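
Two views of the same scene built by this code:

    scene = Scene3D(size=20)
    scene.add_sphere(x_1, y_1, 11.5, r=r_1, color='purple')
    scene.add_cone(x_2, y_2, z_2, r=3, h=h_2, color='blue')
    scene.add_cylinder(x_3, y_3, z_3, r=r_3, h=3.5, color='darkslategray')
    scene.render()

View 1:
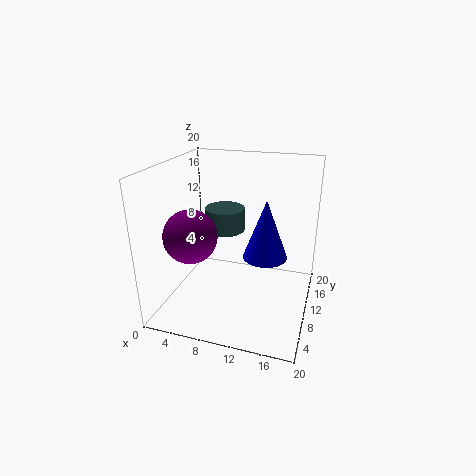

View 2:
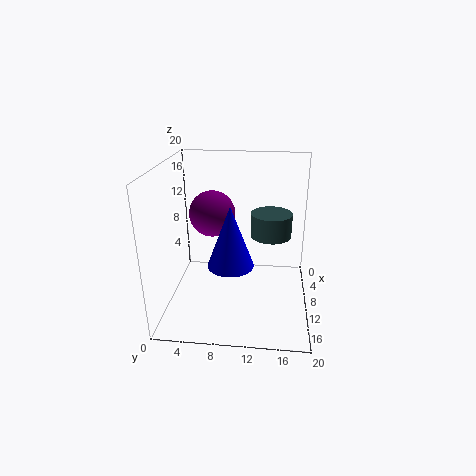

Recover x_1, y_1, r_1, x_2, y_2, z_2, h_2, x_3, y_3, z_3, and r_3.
x_1 = 5
y_1 = 5.5
r_1 = 3.5
x_2 = 14
y_2 = 9.5
z_2 = 8
h_2 = 8
x_3 = 6.5
y_3 = 14.5
z_3 = 9
r_3 = 3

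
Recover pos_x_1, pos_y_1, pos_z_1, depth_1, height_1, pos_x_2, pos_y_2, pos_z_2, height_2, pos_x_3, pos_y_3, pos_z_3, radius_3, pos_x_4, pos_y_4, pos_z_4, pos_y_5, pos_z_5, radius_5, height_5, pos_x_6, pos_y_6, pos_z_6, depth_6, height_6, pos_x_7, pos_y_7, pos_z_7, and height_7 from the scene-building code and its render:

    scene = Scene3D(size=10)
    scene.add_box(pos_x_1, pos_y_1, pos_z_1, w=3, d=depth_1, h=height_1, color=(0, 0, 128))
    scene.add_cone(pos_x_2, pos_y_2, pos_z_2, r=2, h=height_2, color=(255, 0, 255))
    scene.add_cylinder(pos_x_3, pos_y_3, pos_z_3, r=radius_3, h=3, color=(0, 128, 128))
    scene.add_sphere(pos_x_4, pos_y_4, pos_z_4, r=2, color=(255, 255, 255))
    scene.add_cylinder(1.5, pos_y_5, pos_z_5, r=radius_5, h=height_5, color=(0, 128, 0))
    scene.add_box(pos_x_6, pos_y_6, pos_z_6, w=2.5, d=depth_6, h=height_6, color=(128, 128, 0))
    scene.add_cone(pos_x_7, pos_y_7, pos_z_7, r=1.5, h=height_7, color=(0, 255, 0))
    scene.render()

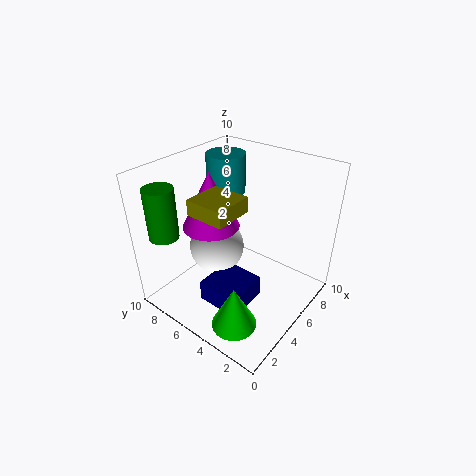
pos_x_1 = 2, pos_y_1 = 3, pos_z_1 = 1, depth_1 = 3, height_1 = 1.5, pos_x_2 = 4.5, pos_y_2 = 7, pos_z_2 = 5.5, height_2 = 4, pos_x_3 = 8, pos_y_3 = 8.5, pos_z_3 = 6.5, radius_3 = 1.5, pos_x_4 = 5, pos_y_4 = 7, pos_z_4 = 3.5, pos_y_5 = 8.5, pos_z_5 = 5.5, radius_5 = 1, height_5 = 3.5, pos_x_6 = 1.5, pos_y_6 = 3.5, pos_z_6 = 8, depth_6 = 2.5, height_6 = 1, pos_x_7 = 2, pos_y_7 = 3, pos_z_7 = 0.5, height_7 = 3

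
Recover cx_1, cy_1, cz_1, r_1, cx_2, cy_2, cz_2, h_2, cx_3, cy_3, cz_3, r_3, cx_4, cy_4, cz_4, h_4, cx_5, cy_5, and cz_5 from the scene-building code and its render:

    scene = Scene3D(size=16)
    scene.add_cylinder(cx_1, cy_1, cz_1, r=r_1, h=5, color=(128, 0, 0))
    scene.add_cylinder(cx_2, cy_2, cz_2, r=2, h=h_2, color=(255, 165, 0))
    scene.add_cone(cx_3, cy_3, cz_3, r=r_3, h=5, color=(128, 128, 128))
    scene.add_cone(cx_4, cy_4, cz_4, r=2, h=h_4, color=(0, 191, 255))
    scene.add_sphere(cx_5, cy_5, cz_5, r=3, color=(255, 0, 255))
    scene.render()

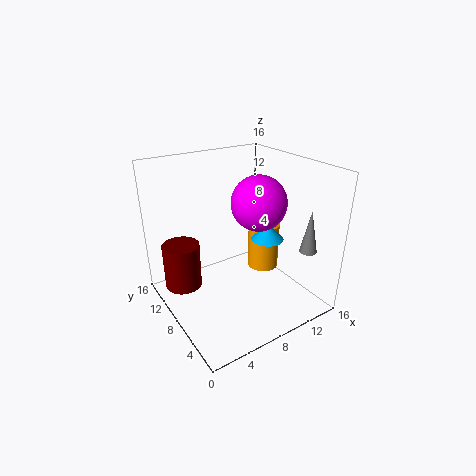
cx_1 = 2; cy_1 = 10; cz_1 = 3; r_1 = 2; cx_2 = 14; cy_2 = 11; cz_2 = 1; h_2 = 6; cx_3 = 15; cy_3 = 4; cz_3 = 6; r_3 = 1; cx_4 = 13; cy_4 = 9; cz_4 = 6; h_4 = 2; cx_5 = 10; cy_5 = 7; cz_5 = 12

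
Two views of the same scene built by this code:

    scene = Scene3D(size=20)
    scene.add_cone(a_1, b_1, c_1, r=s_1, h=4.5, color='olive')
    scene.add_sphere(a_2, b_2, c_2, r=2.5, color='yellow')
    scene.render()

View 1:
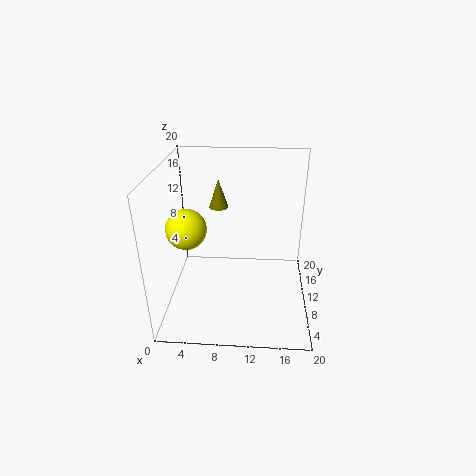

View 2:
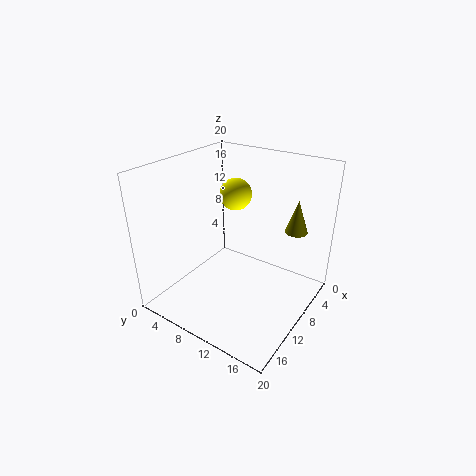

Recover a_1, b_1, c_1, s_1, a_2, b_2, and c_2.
a_1 = 6.5, b_1 = 17, c_1 = 11.5, s_1 = 1.5, a_2 = 4, b_2 = 5.5, c_2 = 13.5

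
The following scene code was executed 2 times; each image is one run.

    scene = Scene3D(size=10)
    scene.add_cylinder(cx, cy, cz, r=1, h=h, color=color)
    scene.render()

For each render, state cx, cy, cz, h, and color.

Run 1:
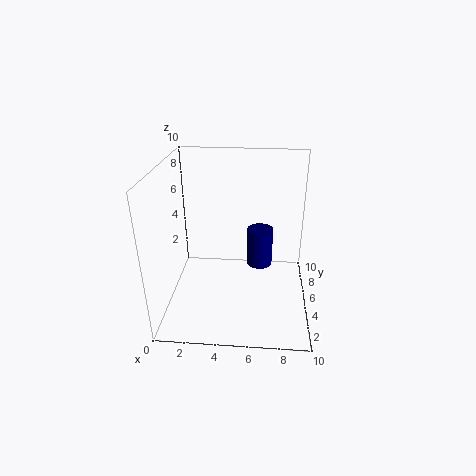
cx = 6.5
cy = 7.5
cz = 1.5
h = 3
color = 'navy'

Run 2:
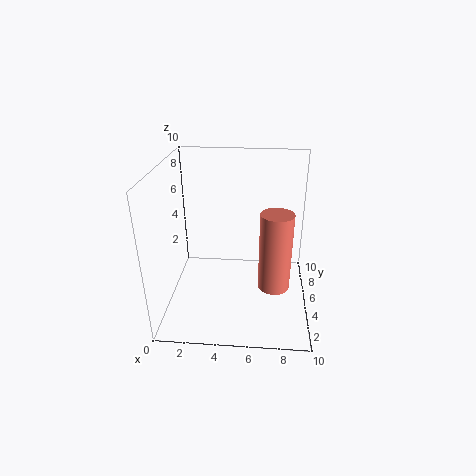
cx = 7.5
cy = 2.5
cz = 3
h = 5
color = 'salmon'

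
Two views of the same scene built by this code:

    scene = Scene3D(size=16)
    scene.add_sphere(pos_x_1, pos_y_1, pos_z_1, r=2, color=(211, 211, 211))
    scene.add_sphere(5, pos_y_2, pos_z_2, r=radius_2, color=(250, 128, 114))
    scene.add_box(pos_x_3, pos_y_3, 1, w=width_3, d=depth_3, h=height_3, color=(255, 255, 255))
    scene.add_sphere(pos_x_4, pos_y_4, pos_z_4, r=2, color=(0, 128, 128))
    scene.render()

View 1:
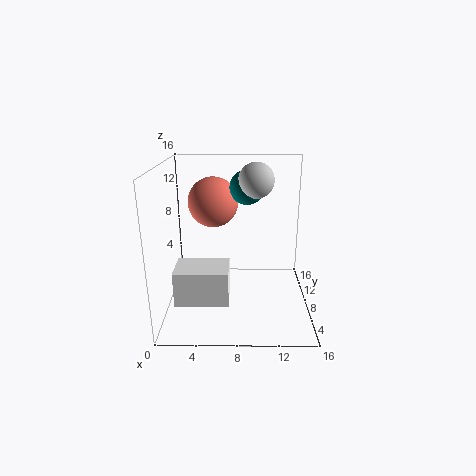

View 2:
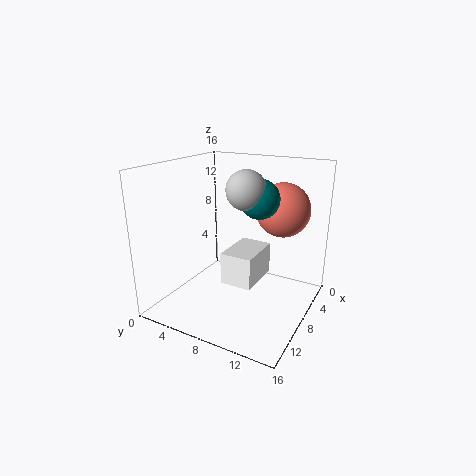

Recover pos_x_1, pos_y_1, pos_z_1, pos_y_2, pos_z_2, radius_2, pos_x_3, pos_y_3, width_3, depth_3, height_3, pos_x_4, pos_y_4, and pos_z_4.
pos_x_1 = 10; pos_y_1 = 10; pos_z_1 = 14; pos_y_2 = 12; pos_z_2 = 11; radius_2 = 3; pos_x_3 = 1; pos_y_3 = 5; width_3 = 6; depth_3 = 4; height_3 = 4; pos_x_4 = 9; pos_y_4 = 11; pos_z_4 = 13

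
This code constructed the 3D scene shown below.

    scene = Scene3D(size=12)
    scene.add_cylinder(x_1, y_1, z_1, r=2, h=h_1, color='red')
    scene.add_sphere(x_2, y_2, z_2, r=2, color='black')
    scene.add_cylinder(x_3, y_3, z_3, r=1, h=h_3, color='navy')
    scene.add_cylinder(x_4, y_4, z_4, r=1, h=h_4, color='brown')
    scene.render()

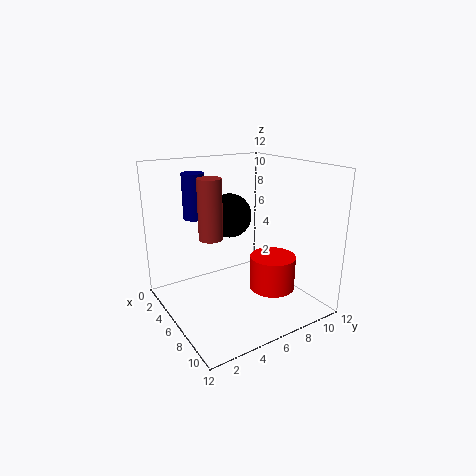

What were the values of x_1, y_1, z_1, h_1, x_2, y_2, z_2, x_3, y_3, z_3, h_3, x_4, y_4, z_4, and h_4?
x_1 = 7, y_1 = 9, z_1 = 1, h_1 = 3, x_2 = 3, y_2 = 7, z_2 = 7, x_3 = 2, y_3 = 4, z_3 = 7, h_3 = 4, x_4 = 5, y_4 = 4, z_4 = 6, h_4 = 5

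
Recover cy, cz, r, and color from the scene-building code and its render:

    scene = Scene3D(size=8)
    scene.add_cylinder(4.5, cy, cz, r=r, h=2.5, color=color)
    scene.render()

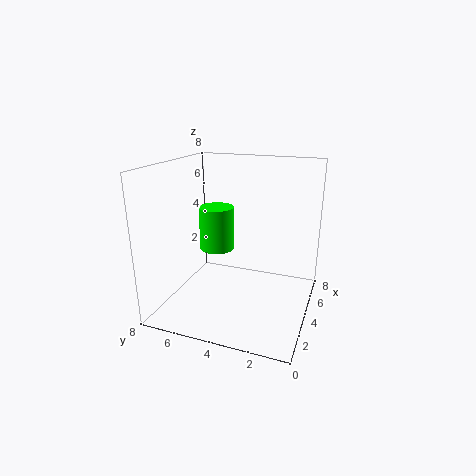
cy = 5.5
cz = 3
r = 1
color = 'lime'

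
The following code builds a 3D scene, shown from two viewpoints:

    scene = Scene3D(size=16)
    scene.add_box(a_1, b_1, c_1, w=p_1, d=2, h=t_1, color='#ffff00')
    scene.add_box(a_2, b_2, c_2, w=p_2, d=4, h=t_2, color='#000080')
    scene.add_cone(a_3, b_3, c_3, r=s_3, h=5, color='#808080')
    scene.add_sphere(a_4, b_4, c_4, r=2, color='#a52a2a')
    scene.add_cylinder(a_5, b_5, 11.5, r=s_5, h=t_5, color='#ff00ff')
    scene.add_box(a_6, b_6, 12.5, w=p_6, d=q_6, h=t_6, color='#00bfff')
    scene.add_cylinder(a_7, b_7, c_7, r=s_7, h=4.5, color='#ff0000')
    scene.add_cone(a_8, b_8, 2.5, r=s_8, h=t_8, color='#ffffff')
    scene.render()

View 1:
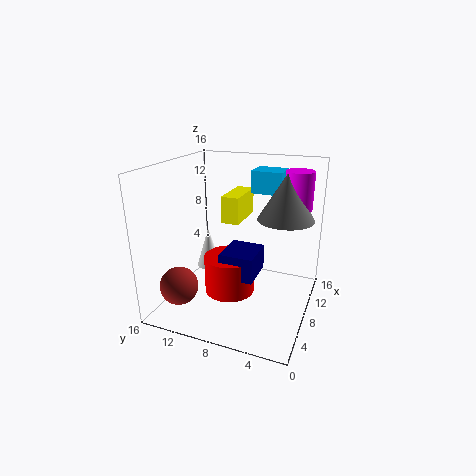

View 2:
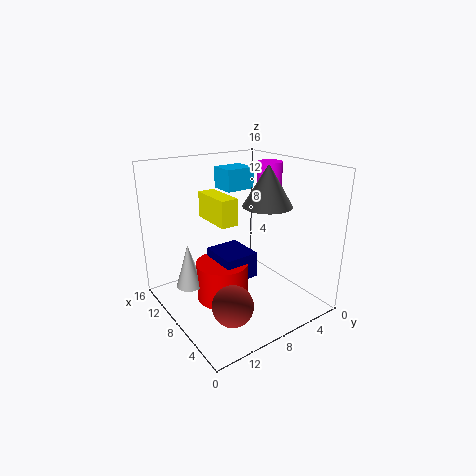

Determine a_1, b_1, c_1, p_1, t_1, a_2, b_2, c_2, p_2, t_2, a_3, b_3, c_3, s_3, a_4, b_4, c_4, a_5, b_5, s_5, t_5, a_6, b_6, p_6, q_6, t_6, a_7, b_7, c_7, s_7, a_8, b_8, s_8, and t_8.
a_1 = 8, b_1 = 8, c_1 = 9.5, p_1 = 5, t_1 = 3, a_2 = 7, b_2 = 6, c_2 = 3, p_2 = 4.5, t_2 = 3, a_3 = 9, b_3 = 3, c_3 = 10.5, s_3 = 3, a_4 = 2.5, b_4 = 12.5, c_4 = 4, a_5 = 10, b_5 = 2, s_5 = 1.5, t_5 = 4, a_6 = 10.5, b_6 = 4, p_6 = 3, q_6 = 3.5, t_6 = 2.5, a_7 = 9, b_7 = 9.5, c_7 = 0.5, s_7 = 3, a_8 = 10.5, b_8 = 13, s_8 = 1.5, t_8 = 5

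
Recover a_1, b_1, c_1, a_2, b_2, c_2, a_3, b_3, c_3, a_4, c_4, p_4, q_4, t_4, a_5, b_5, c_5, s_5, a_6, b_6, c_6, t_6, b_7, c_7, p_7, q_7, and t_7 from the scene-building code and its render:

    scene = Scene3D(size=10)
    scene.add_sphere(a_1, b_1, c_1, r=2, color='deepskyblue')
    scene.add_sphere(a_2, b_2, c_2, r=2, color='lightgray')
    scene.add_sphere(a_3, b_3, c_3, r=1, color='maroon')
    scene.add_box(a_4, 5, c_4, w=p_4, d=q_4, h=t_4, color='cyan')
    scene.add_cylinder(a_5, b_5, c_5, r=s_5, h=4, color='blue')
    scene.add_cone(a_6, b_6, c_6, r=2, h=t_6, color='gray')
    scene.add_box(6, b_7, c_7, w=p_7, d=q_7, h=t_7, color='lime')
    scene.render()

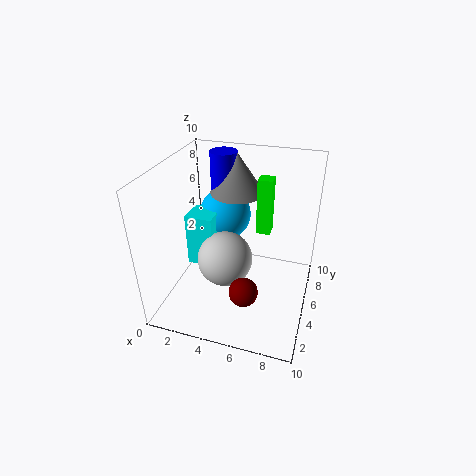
a_1 = 3
b_1 = 8
c_1 = 5
a_2 = 4
b_2 = 5
c_2 = 3
a_3 = 6
b_3 = 3
c_3 = 2
a_4 = 1
c_4 = 2
p_4 = 2
q_4 = 2
t_4 = 4
a_5 = 3
b_5 = 8
c_5 = 6
s_5 = 1
a_6 = 4
b_6 = 8
c_6 = 7
t_6 = 3
b_7 = 6
c_7 = 5
p_7 = 1
q_7 = 1
t_7 = 4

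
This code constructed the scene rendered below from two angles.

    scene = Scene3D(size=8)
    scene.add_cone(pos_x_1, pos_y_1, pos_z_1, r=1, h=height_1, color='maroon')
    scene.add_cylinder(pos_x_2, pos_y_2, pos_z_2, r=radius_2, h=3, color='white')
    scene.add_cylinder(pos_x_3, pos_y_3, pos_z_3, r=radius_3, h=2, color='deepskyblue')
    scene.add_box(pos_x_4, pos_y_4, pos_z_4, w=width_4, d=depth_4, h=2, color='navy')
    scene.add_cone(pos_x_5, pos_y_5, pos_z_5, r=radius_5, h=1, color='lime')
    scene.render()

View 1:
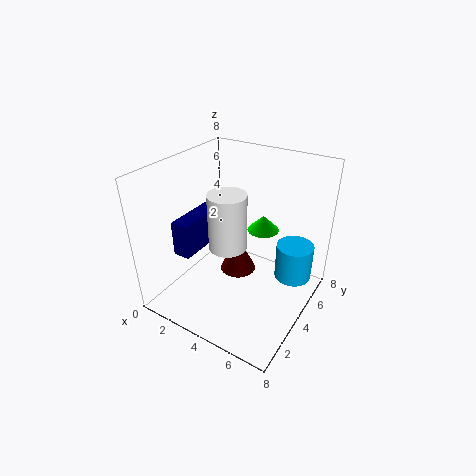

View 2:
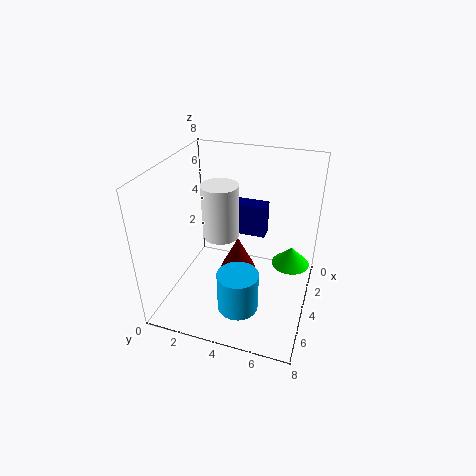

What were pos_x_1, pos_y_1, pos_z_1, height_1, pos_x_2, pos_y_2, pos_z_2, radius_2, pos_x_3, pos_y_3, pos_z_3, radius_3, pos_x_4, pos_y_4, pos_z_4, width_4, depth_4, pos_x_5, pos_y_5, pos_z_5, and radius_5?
pos_x_1 = 4; pos_y_1 = 4; pos_z_1 = 2; height_1 = 2; pos_x_2 = 4; pos_y_2 = 3; pos_z_2 = 4; radius_2 = 1; pos_x_3 = 7; pos_y_3 = 5; pos_z_3 = 2; radius_3 = 1; pos_x_4 = 1; pos_y_4 = 2; pos_z_4 = 3; width_4 = 1; depth_4 = 3; pos_x_5 = 4; pos_y_5 = 7; pos_z_5 = 3; radius_5 = 1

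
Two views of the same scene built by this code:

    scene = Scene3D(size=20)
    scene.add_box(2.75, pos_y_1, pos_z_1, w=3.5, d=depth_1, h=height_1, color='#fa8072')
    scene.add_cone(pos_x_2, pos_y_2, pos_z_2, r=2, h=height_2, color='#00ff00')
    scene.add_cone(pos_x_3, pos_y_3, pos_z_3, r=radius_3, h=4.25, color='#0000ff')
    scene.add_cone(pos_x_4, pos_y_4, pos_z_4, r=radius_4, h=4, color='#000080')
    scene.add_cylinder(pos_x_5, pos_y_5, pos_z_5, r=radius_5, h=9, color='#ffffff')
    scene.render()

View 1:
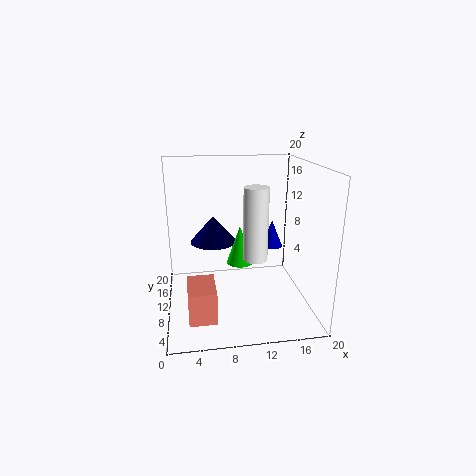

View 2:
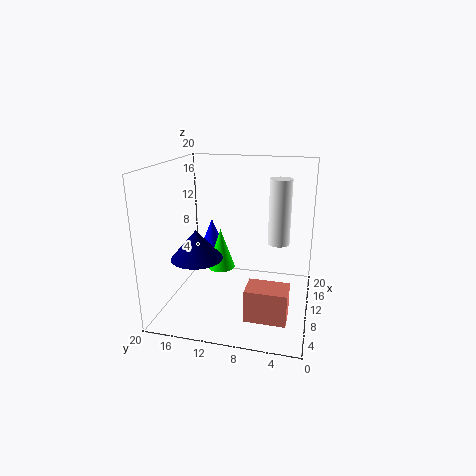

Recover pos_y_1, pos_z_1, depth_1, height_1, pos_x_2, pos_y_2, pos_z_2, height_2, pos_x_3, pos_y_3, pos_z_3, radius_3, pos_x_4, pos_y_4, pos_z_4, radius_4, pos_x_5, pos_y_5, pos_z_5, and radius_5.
pos_y_1 = 2.25
pos_z_1 = 1.75
depth_1 = 5.25
height_1 = 4.25
pos_x_2 = 10.75
pos_y_2 = 12.75
pos_z_2 = 5
height_2 = 5.75
pos_x_3 = 16.5
pos_y_3 = 16
pos_z_3 = 6
radius_3 = 1.75
pos_x_4 = 7
pos_y_4 = 15
pos_z_4 = 7.75
radius_4 = 3.5
pos_x_5 = 11.25
pos_y_5 = 4.5
pos_z_5 = 9.25
radius_5 = 1.5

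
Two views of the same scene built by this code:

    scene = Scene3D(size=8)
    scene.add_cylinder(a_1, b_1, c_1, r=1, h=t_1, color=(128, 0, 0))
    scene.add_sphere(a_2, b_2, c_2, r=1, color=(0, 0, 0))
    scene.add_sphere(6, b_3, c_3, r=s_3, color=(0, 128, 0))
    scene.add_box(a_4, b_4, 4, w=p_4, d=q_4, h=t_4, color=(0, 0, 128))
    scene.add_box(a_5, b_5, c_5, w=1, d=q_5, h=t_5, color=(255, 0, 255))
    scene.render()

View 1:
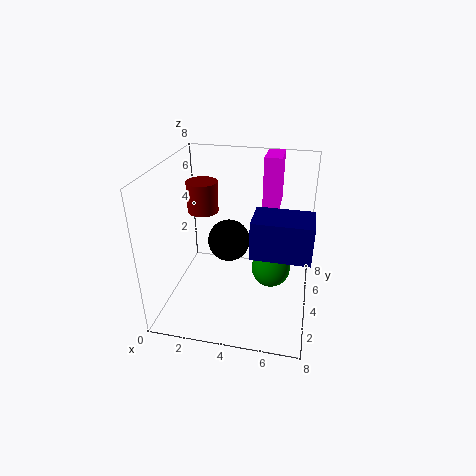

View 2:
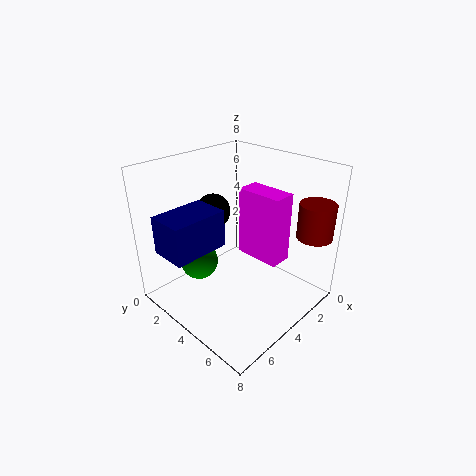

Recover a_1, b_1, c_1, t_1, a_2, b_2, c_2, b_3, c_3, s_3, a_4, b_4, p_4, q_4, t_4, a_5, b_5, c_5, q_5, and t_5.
a_1 = 1, b_1 = 7, c_1 = 4, t_1 = 2, a_2 = 4, b_2 = 2, c_2 = 5, b_3 = 3, c_3 = 3, s_3 = 1, a_4 = 5, b_4 = 2, p_4 = 3, q_4 = 2, t_4 = 2, a_5 = 5, b_5 = 6, c_5 = 5, q_5 = 2, t_5 = 3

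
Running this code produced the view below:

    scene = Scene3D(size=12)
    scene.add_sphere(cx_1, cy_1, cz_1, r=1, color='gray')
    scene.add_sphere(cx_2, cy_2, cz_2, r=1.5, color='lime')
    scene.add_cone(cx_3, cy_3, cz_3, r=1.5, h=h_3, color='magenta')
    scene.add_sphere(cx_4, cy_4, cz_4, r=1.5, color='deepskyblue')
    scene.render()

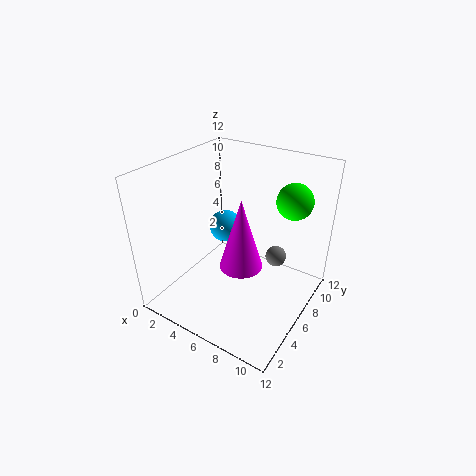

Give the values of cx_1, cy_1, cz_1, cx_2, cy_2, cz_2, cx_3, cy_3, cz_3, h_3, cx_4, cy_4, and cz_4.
cx_1 = 7.5, cy_1 = 10.5, cz_1 = 2, cx_2 = 9.5, cy_2 = 9, cz_2 = 9, cx_3 = 8.5, cy_3 = 2.5, cz_3 = 6.5, h_3 = 5, cx_4 = 3, cy_4 = 8.5, cz_4 = 5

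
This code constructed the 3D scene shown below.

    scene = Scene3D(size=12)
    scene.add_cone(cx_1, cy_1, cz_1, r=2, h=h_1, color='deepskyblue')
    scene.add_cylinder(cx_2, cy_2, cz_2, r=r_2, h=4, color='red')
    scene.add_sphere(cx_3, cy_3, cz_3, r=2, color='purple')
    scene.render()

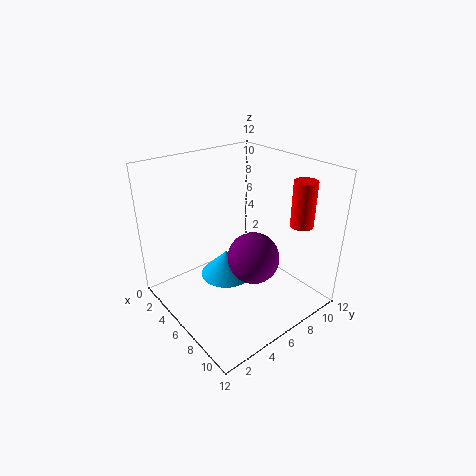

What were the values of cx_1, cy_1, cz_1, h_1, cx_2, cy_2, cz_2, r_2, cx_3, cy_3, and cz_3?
cx_1 = 7
cy_1 = 4
cz_1 = 4
h_1 = 2
cx_2 = 8.5
cy_2 = 11
cz_2 = 6.5
r_2 = 1
cx_3 = 8.5
cy_3 = 5.5
cz_3 = 5.5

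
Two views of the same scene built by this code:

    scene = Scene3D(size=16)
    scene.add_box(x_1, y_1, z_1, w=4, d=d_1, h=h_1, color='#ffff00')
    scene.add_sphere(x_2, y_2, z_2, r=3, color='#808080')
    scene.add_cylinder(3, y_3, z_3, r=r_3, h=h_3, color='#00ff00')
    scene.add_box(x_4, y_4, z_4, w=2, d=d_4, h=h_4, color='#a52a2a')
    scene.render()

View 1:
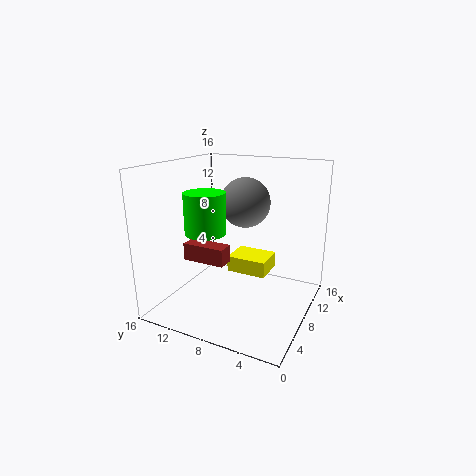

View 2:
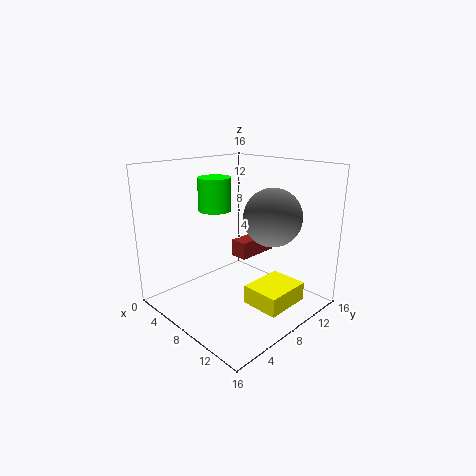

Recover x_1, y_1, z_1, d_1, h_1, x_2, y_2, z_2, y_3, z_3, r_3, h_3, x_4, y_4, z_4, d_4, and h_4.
x_1 = 11; y_1 = 6; z_1 = 2; d_1 = 5; h_1 = 2; x_2 = 12; y_2 = 9; z_2 = 11; y_3 = 9; z_3 = 10; r_3 = 2; h_3 = 4; x_4 = 6; y_4 = 9; z_4 = 5; d_4 = 5; h_4 = 2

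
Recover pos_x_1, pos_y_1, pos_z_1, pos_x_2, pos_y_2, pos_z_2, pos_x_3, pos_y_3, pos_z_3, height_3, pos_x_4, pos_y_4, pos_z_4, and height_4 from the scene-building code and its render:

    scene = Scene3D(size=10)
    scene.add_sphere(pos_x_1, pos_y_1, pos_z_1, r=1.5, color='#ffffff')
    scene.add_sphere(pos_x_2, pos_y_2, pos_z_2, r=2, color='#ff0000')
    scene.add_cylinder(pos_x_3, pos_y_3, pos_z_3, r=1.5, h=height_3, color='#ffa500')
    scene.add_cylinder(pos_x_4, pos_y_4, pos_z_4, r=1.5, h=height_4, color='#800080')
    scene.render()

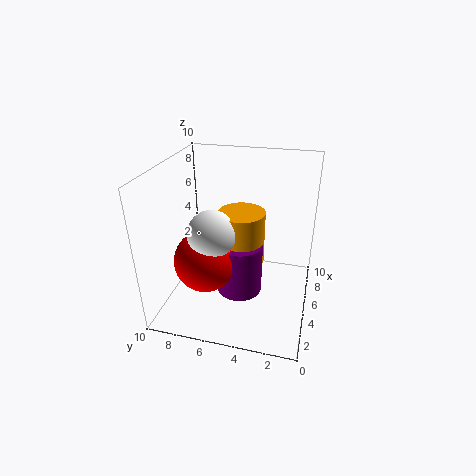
pos_x_1 = 2.5
pos_y_1 = 6
pos_z_1 = 6.5
pos_x_2 = 2.5
pos_y_2 = 6.5
pos_z_2 = 4.5
pos_x_3 = 4
pos_y_3 = 4.5
pos_z_3 = 4
height_3 = 3.5
pos_x_4 = 3.5
pos_y_4 = 4.5
pos_z_4 = 2
height_4 = 3.5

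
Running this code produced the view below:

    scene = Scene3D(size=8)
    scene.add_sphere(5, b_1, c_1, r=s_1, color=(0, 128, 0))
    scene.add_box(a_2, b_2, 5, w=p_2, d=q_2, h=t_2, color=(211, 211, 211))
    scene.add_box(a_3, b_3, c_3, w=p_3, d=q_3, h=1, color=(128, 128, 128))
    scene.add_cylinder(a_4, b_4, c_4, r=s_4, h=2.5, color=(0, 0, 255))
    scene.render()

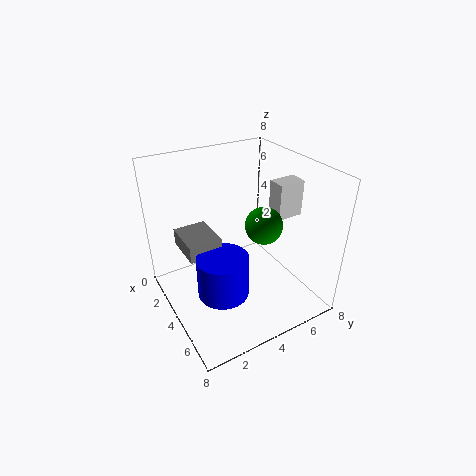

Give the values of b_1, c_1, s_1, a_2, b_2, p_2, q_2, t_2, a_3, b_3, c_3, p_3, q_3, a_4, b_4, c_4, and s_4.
b_1 = 5, c_1 = 5, s_1 = 1, a_2 = 4, b_2 = 6, p_2 = 1, q_2 = 1.5, t_2 = 2, a_3 = 0.5, b_3 = 1.5, c_3 = 2.5, p_3 = 2.5, q_3 = 2, a_4 = 4, b_4 = 3, c_4 = 0.5, s_4 = 1.5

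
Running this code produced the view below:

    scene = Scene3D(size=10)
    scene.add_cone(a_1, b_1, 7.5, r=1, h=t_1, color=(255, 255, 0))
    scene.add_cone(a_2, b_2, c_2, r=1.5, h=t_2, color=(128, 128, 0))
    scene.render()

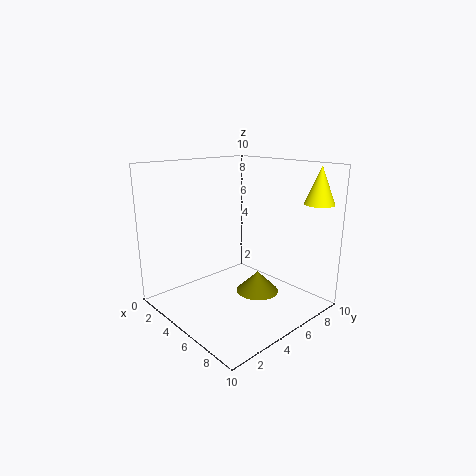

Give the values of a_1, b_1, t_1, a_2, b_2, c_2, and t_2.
a_1 = 9, b_1 = 8.5, t_1 = 2.5, a_2 = 6, b_2 = 6, c_2 = 1, t_2 = 1.5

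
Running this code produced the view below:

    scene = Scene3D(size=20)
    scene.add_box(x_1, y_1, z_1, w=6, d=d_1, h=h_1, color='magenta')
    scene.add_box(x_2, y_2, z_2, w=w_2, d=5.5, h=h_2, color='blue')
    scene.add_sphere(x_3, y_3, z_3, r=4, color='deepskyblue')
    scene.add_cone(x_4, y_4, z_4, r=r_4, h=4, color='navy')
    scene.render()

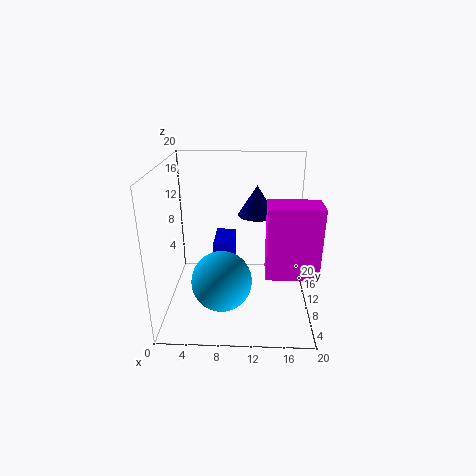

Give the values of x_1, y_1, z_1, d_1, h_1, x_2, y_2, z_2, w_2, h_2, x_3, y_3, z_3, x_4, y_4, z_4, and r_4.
x_1 = 13.5, y_1 = 1, z_1 = 9, d_1 = 3.5, h_1 = 8.5, x_2 = 6.5, y_2 = 10, z_2 = 1, w_2 = 3, h_2 = 8, x_3 = 8, y_3 = 6, z_3 = 5.5, x_4 = 12.5, y_4 = 10, z_4 = 13.5, r_4 = 2.5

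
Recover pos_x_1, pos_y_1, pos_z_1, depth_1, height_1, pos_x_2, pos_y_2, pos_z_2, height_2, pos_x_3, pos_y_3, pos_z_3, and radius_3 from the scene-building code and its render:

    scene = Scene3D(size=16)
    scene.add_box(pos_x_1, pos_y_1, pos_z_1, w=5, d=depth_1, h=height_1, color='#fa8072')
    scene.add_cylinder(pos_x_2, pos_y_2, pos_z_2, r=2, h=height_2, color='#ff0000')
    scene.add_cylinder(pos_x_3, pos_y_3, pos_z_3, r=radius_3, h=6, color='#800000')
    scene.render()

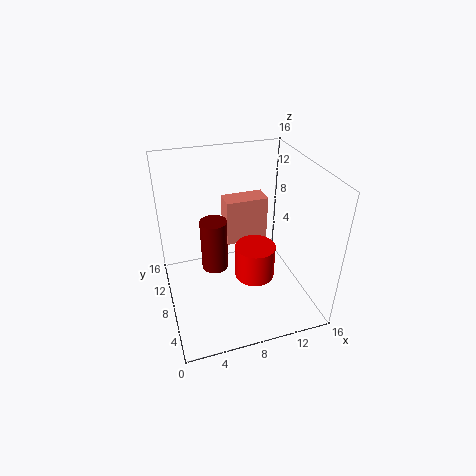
pos_x_1 = 7.5
pos_y_1 = 10.5
pos_z_1 = 5.5
depth_1 = 2.5
height_1 = 5.5
pos_x_2 = 8.5
pos_y_2 = 4
pos_z_2 = 6
height_2 = 3.5
pos_x_3 = 5.5
pos_y_3 = 9
pos_z_3 = 4
radius_3 = 1.5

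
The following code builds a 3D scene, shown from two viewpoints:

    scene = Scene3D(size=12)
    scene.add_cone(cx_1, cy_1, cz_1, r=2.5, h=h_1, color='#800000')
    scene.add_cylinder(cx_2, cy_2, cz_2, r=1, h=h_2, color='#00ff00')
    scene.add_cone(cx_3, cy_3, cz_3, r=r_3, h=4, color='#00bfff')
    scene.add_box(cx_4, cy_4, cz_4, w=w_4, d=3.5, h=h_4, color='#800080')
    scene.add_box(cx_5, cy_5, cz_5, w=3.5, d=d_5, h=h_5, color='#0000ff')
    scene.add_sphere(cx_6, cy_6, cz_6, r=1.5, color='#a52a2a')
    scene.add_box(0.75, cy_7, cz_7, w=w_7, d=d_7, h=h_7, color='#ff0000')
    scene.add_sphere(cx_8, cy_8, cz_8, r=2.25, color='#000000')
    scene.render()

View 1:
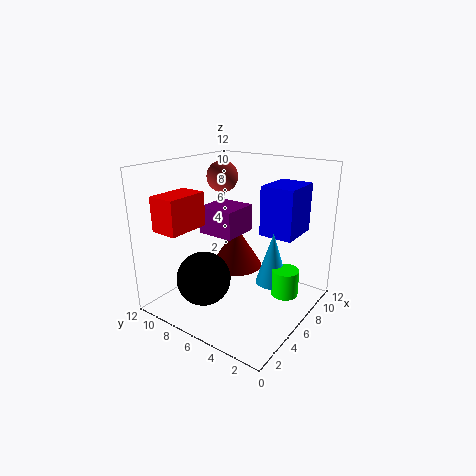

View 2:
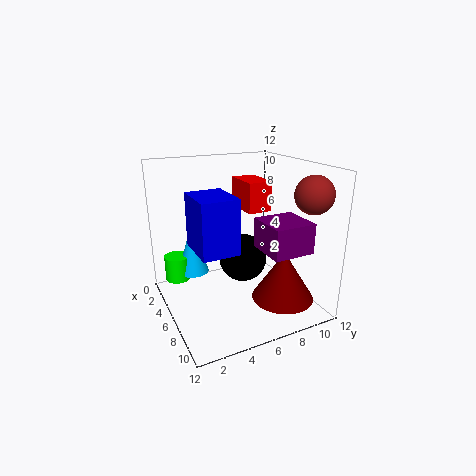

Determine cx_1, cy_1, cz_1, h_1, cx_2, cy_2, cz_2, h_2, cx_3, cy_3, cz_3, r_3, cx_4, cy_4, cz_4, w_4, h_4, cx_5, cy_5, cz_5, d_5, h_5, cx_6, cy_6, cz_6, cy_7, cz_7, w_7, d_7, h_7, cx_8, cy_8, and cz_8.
cx_1 = 9.25, cy_1 = 8.5, cz_1 = 1.5, h_1 = 4, cx_2 = 5, cy_2 = 1, cz_2 = 3, h_2 = 2, cx_3 = 5.25, cy_3 = 2.25, cz_3 = 3.5, r_3 = 1.25, cx_4 = 6.5, cy_4 = 7.25, cz_4 = 5.25, w_4 = 3.5, h_4 = 2.5, cx_5 = 6.5, cy_5 = 1.5, cz_5 = 6.5, d_5 = 2.75, h_5 = 4, cx_6 = 9.75, cy_6 = 10.5, cz_6 = 10, cy_7 = 8, cz_7 = 7.25, w_7 = 3.5, d_7 = 2.25, h_7 = 2.75, cx_8 = 3.5, cy_8 = 7.75, cz_8 = 2.75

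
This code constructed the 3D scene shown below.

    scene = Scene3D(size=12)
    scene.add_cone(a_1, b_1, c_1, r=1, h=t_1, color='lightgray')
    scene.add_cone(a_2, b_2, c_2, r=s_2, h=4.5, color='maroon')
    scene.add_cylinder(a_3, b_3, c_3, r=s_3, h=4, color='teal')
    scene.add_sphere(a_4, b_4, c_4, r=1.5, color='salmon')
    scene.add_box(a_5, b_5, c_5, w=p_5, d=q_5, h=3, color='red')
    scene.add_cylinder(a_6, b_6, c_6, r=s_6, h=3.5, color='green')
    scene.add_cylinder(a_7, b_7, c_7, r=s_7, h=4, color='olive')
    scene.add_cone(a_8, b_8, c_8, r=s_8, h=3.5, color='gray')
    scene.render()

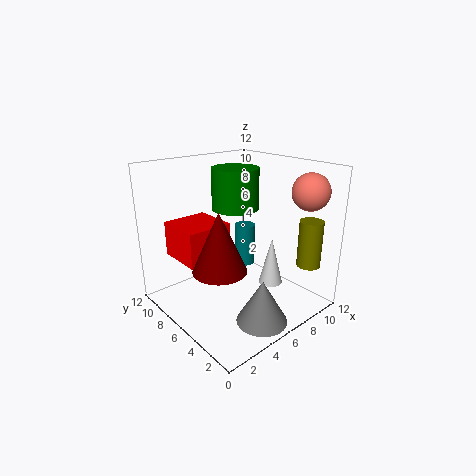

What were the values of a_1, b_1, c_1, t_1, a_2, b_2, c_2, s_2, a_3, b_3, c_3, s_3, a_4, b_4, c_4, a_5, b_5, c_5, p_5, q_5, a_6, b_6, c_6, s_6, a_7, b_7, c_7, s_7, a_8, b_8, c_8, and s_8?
a_1 = 8; b_1 = 4; c_1 = 2; t_1 = 4; a_2 = 2.5; b_2 = 4; c_2 = 5; s_2 = 2; a_3 = 9.5; b_3 = 9; c_3 = 1.5; s_3 = 1; a_4 = 10; b_4 = 2; c_4 = 10; a_5 = 2; b_5 = 7; c_5 = 4; p_5 = 4; q_5 = 4; a_6 = 7; b_6 = 7.5; c_6 = 8; s_6 = 2; a_7 = 10.5; b_7 = 2; c_7 = 3.5; s_7 = 1; a_8 = 5; b_8 = 2; c_8 = 0.5; s_8 = 2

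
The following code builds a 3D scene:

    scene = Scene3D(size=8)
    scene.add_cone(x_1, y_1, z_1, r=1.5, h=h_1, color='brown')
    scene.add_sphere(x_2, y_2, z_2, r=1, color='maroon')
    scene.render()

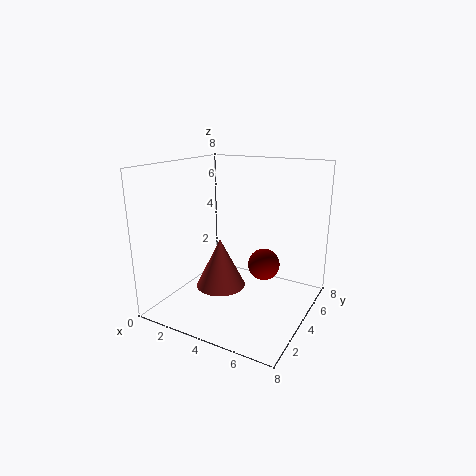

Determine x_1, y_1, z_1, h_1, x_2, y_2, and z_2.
x_1 = 2.5
y_1 = 4.5
z_1 = 0.5
h_1 = 3
x_2 = 4.5
y_2 = 6.5
z_2 = 1.5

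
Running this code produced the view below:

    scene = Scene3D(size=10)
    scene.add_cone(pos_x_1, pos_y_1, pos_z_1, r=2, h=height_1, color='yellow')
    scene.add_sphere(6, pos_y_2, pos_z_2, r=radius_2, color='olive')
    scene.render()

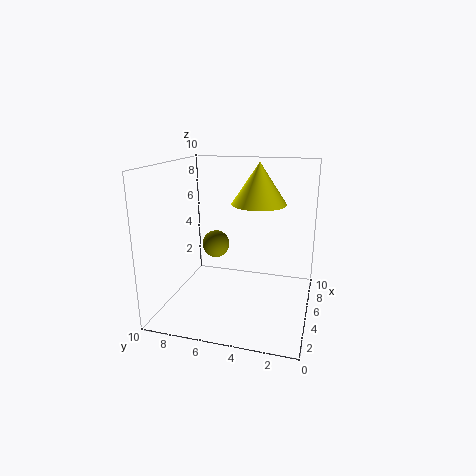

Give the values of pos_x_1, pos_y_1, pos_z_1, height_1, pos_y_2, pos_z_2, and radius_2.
pos_x_1 = 7
pos_y_1 = 4
pos_z_1 = 7
height_1 = 3
pos_y_2 = 7
pos_z_2 = 4
radius_2 = 1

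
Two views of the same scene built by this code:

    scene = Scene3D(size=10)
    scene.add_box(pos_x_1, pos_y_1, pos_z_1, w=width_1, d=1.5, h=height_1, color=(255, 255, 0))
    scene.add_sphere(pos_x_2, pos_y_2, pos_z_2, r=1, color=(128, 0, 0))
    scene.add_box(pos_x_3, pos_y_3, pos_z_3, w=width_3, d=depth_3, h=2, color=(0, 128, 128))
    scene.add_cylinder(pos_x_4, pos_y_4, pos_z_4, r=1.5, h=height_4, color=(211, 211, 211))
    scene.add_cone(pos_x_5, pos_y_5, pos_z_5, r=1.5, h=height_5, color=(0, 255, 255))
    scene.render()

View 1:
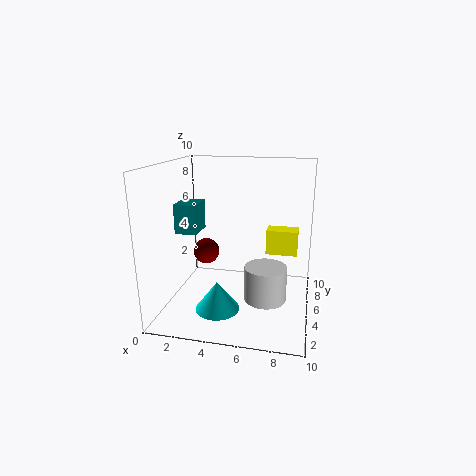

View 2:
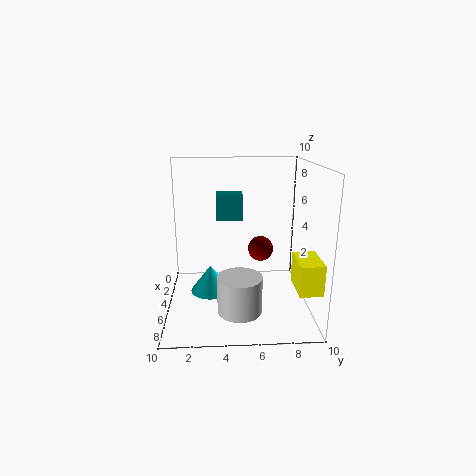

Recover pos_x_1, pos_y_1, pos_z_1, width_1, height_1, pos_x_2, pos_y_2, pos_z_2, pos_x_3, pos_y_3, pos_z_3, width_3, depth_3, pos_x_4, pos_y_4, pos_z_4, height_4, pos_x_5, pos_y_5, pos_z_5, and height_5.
pos_x_1 = 6.5, pos_y_1 = 8.5, pos_z_1 = 2.5, width_1 = 2.5, height_1 = 2, pos_x_2 = 2, pos_y_2 = 7, pos_z_2 = 3, pos_x_3 = 1, pos_y_3 = 3.5, pos_z_3 = 5.5, width_3 = 1.5, depth_3 = 2, pos_x_4 = 7, pos_y_4 = 5, pos_z_4 = 0.5, height_4 = 2.5, pos_x_5 = 4, pos_y_5 = 3, pos_z_5 = 0.5, height_5 = 2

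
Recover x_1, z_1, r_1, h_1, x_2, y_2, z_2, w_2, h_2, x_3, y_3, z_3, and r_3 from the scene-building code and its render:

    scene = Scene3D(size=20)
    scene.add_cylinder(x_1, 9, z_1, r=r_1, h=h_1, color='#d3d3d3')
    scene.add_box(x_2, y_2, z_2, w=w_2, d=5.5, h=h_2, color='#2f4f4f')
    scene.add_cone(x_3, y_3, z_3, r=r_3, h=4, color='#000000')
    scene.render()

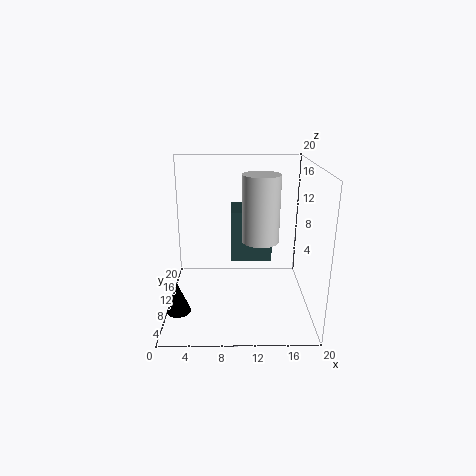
x_1 = 13; z_1 = 10; r_1 = 2.5; h_1 = 9; x_2 = 9; y_2 = 12; z_2 = 5.5; w_2 = 6; h_2 = 7.5; x_3 = 2.5; y_3 = 3; z_3 = 3; r_3 = 1.5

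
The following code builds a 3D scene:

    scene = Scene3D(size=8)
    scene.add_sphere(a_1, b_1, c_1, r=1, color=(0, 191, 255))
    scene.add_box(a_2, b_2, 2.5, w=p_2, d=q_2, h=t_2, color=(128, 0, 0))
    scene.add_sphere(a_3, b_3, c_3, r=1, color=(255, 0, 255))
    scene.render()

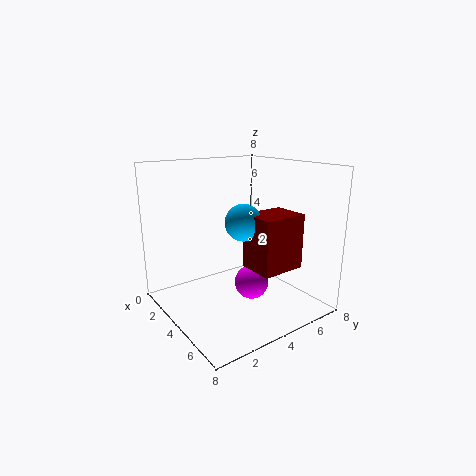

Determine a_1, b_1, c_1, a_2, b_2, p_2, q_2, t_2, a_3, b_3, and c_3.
a_1 = 4.5; b_1 = 4; c_1 = 5; a_2 = 4.5; b_2 = 4; p_2 = 2; q_2 = 2.5; t_2 = 3; a_3 = 4; b_3 = 5; c_3 = 1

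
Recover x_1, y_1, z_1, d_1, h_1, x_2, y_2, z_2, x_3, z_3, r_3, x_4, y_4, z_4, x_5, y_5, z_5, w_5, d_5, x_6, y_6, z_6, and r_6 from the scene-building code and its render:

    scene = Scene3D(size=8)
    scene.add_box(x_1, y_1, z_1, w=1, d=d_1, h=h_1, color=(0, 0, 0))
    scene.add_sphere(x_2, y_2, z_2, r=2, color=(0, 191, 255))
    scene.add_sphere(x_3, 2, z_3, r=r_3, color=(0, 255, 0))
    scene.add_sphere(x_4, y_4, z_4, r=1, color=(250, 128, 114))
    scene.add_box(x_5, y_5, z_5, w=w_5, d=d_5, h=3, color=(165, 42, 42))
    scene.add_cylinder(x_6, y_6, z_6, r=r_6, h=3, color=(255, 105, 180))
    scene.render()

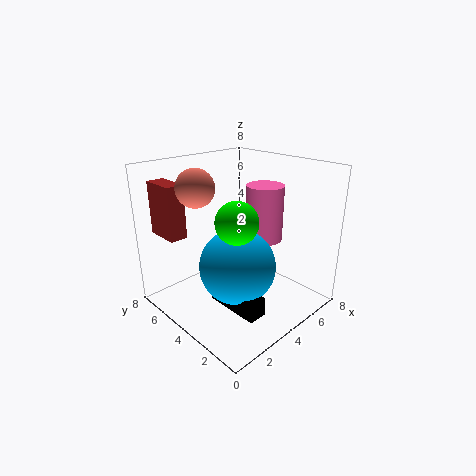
x_1 = 2; y_1 = 1; z_1 = 1; d_1 = 3; h_1 = 1; x_2 = 3; y_2 = 3; z_2 = 3; x_3 = 2; z_3 = 6; r_3 = 1; x_4 = 2; y_4 = 5; z_4 = 7; x_5 = 1; y_5 = 6; z_5 = 4; w_5 = 1; d_5 = 2; x_6 = 5; y_6 = 3; z_6 = 4; r_6 = 1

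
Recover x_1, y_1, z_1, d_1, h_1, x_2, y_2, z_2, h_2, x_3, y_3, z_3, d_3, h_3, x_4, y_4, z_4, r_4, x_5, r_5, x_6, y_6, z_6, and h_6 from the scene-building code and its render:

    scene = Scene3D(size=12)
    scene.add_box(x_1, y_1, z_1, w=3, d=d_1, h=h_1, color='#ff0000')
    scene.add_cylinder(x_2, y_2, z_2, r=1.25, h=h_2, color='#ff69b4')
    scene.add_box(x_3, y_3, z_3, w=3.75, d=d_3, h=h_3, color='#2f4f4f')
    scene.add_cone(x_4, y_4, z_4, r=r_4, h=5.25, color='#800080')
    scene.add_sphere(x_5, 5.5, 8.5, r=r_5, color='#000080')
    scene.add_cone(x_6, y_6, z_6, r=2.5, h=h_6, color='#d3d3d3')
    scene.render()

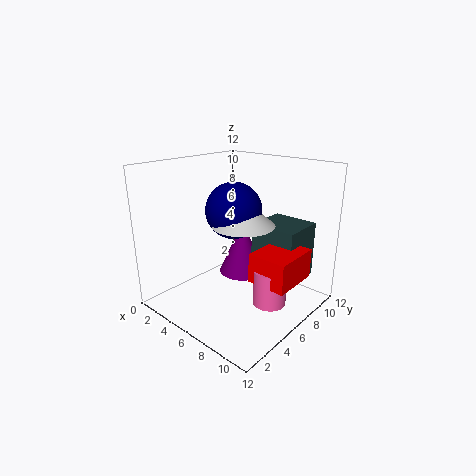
x_1 = 9, y_1 = 3.75, z_1 = 4, d_1 = 3.75, h_1 = 2.25, x_2 = 10.25, y_2 = 4.75, z_2 = 2.25, h_2 = 2.75, x_3 = 7.25, y_3 = 6.25, z_3 = 3, d_3 = 3.5, h_3 = 4.5, x_4 = 3.5, y_4 = 9.5, z_4 = 0.75, r_4 = 2.25, x_5 = 6, r_5 = 2.25, x_6 = 7, y_6 = 5.5, z_6 = 7.5, h_6 = 2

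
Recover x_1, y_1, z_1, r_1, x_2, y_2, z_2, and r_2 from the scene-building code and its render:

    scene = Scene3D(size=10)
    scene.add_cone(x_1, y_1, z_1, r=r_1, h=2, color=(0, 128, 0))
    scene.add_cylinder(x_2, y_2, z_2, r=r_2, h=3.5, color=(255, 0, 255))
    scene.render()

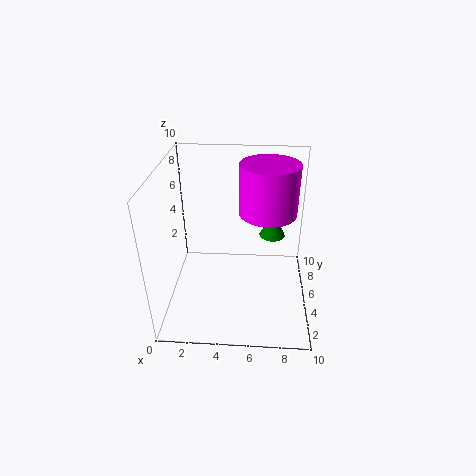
x_1 = 7.5, y_1 = 8, z_1 = 3.5, r_1 = 1, x_2 = 7, y_2 = 6, z_2 = 6.5, r_2 = 2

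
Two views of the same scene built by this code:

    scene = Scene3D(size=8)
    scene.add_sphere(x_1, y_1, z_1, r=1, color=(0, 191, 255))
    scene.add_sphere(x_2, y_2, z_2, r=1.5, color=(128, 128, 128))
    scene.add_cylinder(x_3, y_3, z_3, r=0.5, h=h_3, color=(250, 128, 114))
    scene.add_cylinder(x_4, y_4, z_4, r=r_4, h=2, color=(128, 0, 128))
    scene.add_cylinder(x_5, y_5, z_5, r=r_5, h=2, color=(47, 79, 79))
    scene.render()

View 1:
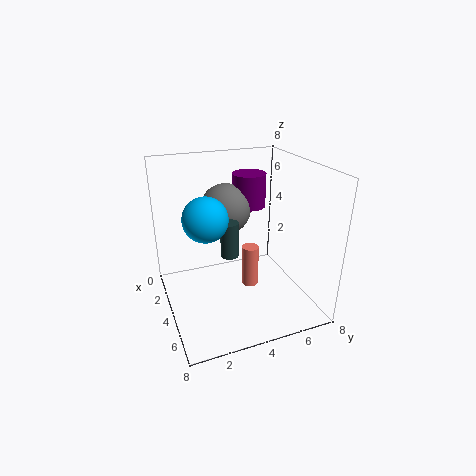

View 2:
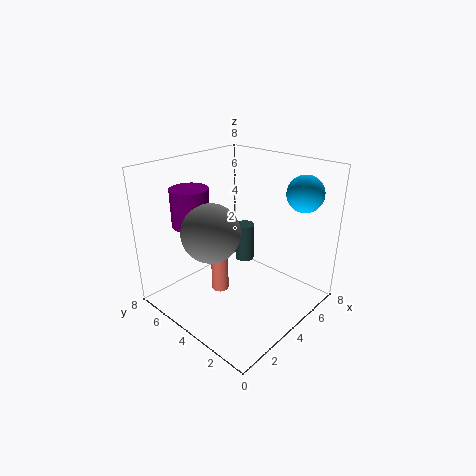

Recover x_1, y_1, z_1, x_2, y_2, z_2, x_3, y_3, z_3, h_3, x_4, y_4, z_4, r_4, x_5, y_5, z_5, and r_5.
x_1 = 6.5, y_1 = 1.5, z_1 = 6.5, x_2 = 2, y_2 = 4, z_2 = 5, x_3 = 3.5, y_3 = 5, z_3 = 0.5, h_3 = 2.5, x_4 = 2, y_4 = 5.5, z_4 = 5, r_4 = 1, x_5 = 4, y_5 = 3.5, z_5 = 3, r_5 = 0.5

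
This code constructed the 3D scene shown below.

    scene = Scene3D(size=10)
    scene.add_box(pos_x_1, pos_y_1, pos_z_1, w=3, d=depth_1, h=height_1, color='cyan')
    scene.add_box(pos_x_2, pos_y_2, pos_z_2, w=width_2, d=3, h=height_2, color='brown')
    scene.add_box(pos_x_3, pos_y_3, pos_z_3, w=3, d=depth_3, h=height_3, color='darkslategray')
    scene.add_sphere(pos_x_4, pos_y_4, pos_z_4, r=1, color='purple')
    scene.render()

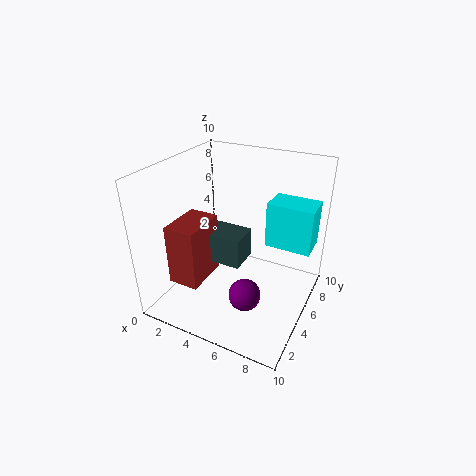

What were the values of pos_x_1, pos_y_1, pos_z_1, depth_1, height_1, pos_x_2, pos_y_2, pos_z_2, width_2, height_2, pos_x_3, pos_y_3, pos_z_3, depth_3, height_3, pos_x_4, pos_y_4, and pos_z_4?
pos_x_1 = 7
pos_y_1 = 5
pos_z_1 = 5
depth_1 = 2
height_1 = 3
pos_x_2 = 2
pos_y_2 = 1
pos_z_2 = 3
width_2 = 2
height_2 = 4
pos_x_3 = 3
pos_y_3 = 3
pos_z_3 = 4
depth_3 = 2
height_3 = 2
pos_x_4 = 7
pos_y_4 = 2
pos_z_4 = 3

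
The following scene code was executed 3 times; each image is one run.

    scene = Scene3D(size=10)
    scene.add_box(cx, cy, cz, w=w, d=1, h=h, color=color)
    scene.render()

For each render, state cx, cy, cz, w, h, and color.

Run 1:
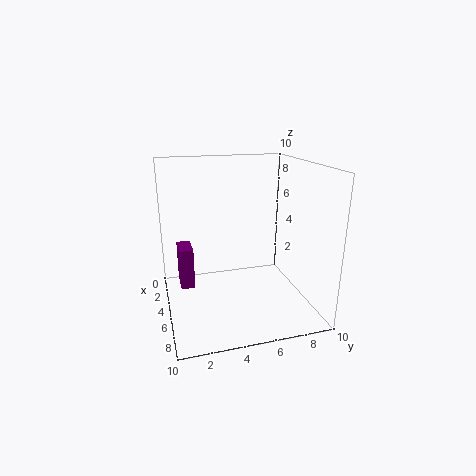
cx = 2; cy = 1; cz = 1; w = 2; h = 3; color = 'purple'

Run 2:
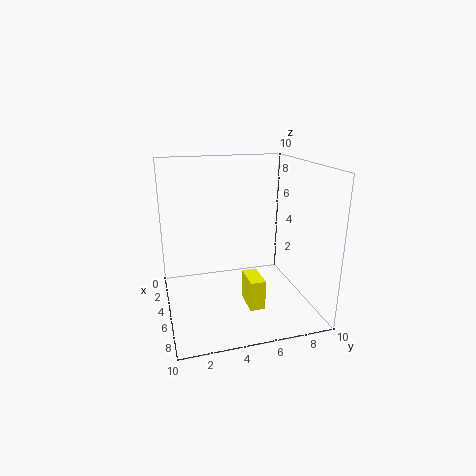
cx = 6; cy = 5; cz = 1; w = 2; h = 2; color = 'yellow'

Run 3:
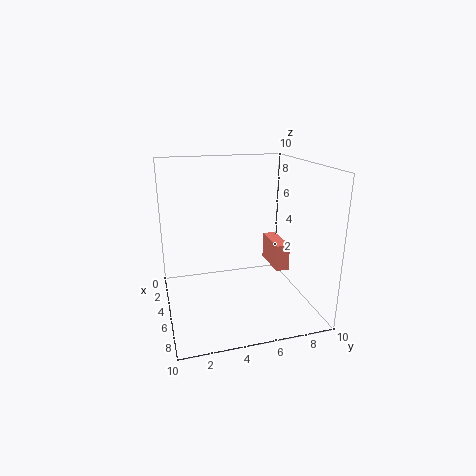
cx = 2; cy = 8; cz = 2; w = 3; h = 2; color = 'salmon'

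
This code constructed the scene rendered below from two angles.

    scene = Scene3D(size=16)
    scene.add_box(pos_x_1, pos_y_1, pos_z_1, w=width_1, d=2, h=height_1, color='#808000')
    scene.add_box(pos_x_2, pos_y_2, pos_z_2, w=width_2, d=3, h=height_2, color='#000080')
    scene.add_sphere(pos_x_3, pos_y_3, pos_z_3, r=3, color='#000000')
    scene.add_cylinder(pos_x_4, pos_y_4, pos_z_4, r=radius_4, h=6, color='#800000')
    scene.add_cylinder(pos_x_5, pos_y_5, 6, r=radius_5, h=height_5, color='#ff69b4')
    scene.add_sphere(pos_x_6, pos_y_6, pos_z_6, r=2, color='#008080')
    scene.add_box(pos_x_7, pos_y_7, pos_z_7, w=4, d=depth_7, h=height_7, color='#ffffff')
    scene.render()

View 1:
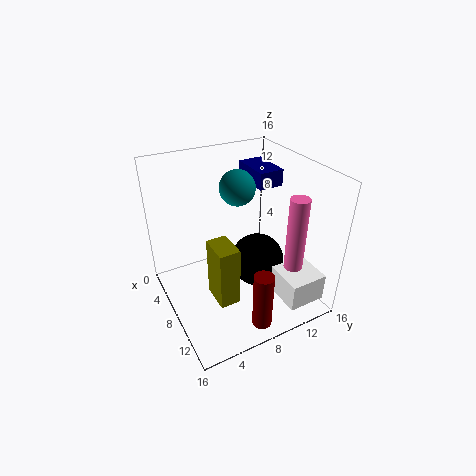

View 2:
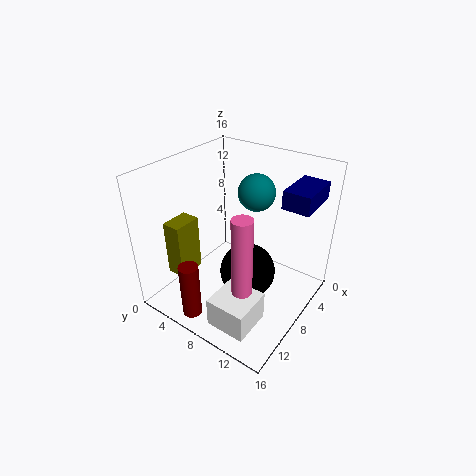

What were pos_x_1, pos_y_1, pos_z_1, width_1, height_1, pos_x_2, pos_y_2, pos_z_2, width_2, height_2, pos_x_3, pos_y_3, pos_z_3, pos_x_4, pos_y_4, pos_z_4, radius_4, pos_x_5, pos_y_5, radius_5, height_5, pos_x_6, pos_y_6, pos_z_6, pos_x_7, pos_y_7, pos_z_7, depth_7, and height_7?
pos_x_1 = 11, pos_y_1 = 3, pos_z_1 = 5, width_1 = 3, height_1 = 6, pos_x_2 = 1, pos_y_2 = 12, pos_z_2 = 12, width_2 = 5, height_2 = 2, pos_x_3 = 9, pos_y_3 = 10, pos_z_3 = 5, pos_x_4 = 15, pos_y_4 = 7, pos_z_4 = 2, radius_4 = 1, pos_x_5 = 13, pos_y_5 = 12, radius_5 = 1, height_5 = 8, pos_x_6 = 6, pos_y_6 = 9, pos_z_6 = 13, pos_x_7 = 12, pos_y_7 = 10, pos_z_7 = 3, depth_7 = 4, height_7 = 3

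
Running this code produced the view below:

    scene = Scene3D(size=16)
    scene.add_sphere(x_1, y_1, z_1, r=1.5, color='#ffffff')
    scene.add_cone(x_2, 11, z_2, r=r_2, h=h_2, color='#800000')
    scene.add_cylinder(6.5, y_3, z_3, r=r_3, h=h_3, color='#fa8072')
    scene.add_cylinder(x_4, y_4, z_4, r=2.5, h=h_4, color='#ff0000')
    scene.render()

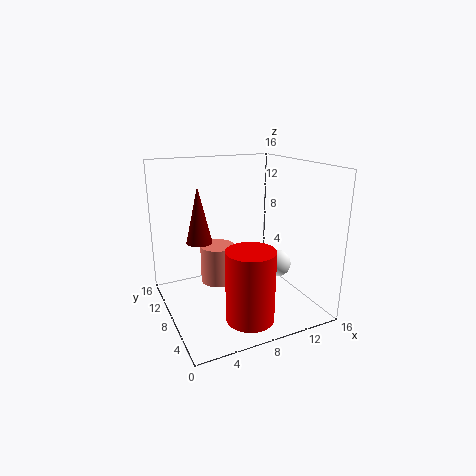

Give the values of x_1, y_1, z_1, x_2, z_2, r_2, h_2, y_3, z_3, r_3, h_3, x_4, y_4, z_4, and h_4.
x_1 = 12, y_1 = 6, z_1 = 5, x_2 = 4.5, z_2 = 7, r_2 = 1.5, h_2 = 6.5, y_3 = 10.5, z_3 = 2, r_3 = 2, h_3 = 4.5, x_4 = 7, y_4 = 3, z_4 = 1, h_4 = 7.5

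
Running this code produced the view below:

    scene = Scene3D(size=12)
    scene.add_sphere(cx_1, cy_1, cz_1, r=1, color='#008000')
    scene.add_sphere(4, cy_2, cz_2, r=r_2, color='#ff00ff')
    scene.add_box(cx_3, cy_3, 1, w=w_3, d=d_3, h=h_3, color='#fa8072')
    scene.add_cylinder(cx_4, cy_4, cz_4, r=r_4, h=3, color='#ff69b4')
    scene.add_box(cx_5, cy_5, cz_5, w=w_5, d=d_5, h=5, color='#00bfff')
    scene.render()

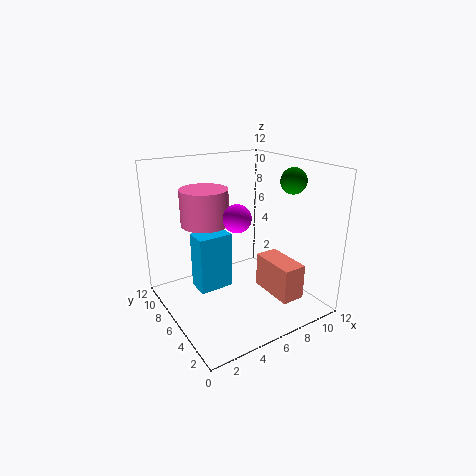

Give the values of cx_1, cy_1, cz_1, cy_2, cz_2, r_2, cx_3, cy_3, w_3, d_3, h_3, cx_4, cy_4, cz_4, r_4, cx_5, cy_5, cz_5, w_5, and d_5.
cx_1 = 9
cy_1 = 3
cz_1 = 11
cy_2 = 3
cz_2 = 9
r_2 = 1
cx_3 = 8
cy_3 = 2
w_3 = 2
d_3 = 4
h_3 = 3
cx_4 = 4
cy_4 = 8
cz_4 = 7
r_4 = 2
cx_5 = 3
cy_5 = 7
cz_5 = 1
w_5 = 3
d_5 = 2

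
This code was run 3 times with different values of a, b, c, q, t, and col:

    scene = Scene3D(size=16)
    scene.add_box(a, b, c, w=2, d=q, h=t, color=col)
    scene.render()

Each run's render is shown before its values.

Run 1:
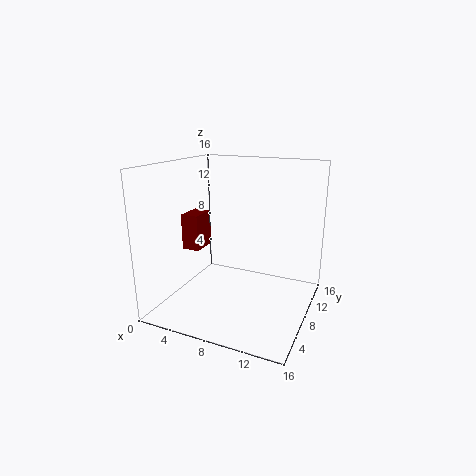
a = 2, b = 6, c = 6.5, q = 3, t = 4, col = 'maroon'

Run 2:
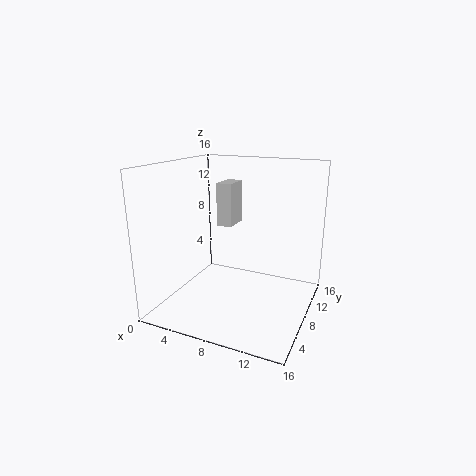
a = 3, b = 12.5, c = 7.5, q = 3.5, t = 5.5, col = 'lightgray'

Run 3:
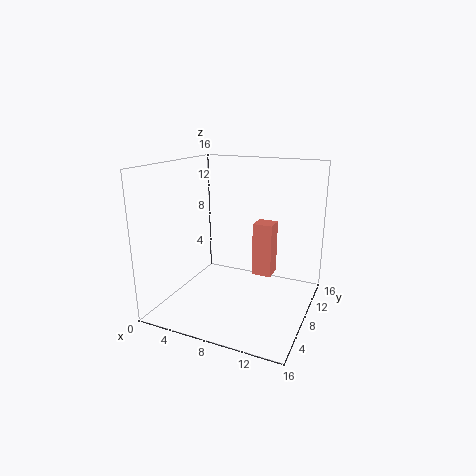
a = 10.5, b = 6, c = 5, q = 2, t = 5.5, col = 'salmon'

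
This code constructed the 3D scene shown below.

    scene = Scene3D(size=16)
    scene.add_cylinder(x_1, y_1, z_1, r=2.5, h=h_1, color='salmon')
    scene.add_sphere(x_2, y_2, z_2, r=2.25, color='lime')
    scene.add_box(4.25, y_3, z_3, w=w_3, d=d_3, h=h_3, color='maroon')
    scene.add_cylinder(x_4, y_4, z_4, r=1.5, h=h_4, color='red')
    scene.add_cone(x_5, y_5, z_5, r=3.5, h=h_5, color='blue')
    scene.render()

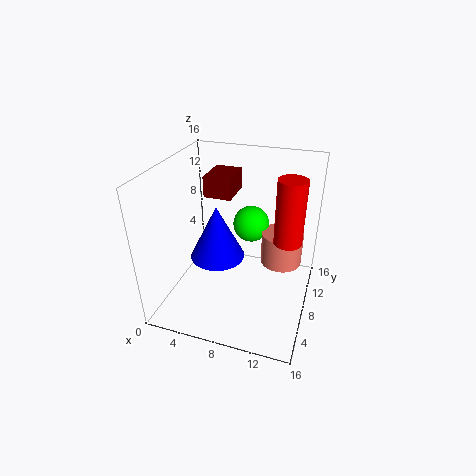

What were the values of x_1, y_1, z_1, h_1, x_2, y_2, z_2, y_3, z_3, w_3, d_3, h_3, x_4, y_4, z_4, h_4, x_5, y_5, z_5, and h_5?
x_1 = 12.25; y_1 = 12.25; z_1 = 3; h_1 = 4; x_2 = 8; y_2 = 13.25; z_2 = 7; y_3 = 7.75; z_3 = 12.5; w_3 = 3; d_3 = 4; h_3 = 2.25; x_4 = 13.5; y_4 = 8; z_4 = 8.5; h_4 = 7; x_5 = 4; y_5 = 11.5; z_5 = 2.5; h_5 = 7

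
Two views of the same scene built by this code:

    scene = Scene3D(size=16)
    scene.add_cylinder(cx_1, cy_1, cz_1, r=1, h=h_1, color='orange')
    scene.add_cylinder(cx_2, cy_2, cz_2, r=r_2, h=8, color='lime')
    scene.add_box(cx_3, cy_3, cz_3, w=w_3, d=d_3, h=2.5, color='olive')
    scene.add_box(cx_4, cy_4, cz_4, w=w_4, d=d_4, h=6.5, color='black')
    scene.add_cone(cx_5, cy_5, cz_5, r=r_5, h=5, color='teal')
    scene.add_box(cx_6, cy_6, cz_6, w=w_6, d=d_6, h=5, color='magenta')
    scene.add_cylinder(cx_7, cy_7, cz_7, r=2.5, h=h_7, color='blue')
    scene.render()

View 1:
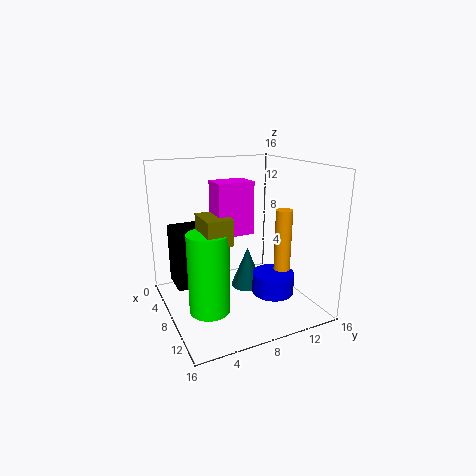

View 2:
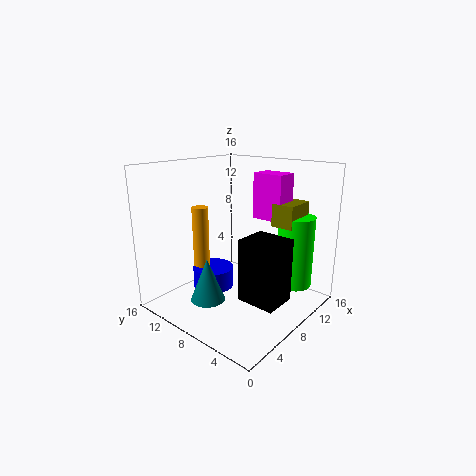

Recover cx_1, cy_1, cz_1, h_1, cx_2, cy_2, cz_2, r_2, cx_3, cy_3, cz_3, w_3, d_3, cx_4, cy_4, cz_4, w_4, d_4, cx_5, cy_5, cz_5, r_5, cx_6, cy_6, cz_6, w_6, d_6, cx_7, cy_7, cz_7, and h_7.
cx_1 = 8; cy_1 = 14; cz_1 = 3; h_1 = 7.5; cx_2 = 12; cy_2 = 3; cz_2 = 2.5; r_2 = 2; cx_3 = 10; cy_3 = 2.5; cz_3 = 9.5; w_3 = 3.5; d_3 = 2.5; cx_4 = 4.5; cy_4 = 1; cz_4 = 3; w_4 = 3.5; d_4 = 4; cx_5 = 5.5; cy_5 = 10.5; cz_5 = 0.5; r_5 = 2; cx_6 = 10; cy_6 = 4; cz_6 = 10; w_6 = 2.5; d_6 = 3.5; cx_7 = 8.5; cy_7 = 12.5; cz_7 = 0.5; h_7 = 2.5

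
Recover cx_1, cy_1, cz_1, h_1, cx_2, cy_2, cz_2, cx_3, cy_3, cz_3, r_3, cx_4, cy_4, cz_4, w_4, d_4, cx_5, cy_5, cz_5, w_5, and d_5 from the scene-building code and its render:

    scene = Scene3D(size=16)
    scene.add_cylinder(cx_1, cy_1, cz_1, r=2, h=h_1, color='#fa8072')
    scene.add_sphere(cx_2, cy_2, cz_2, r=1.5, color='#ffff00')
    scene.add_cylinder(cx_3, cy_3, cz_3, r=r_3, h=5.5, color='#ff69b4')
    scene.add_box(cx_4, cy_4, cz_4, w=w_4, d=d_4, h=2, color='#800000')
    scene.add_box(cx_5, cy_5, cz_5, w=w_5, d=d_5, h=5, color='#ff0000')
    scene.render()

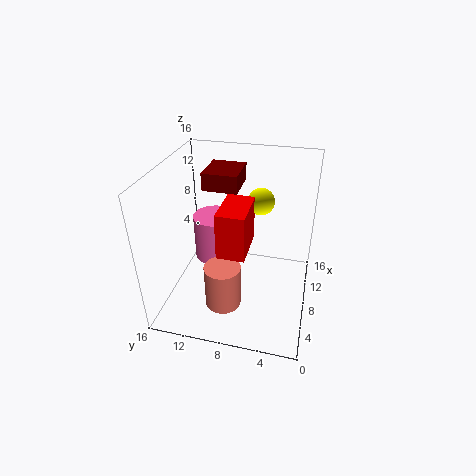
cx_1 = 5; cy_1 = 9; cz_1 = 1; h_1 = 5; cx_2 = 10.5; cy_2 = 6; cz_2 = 11.5; cx_3 = 10.5; cy_3 = 11.5; cz_3 = 3.5; r_3 = 2.5; cx_4 = 9.5; cy_4 = 8.5; cz_4 = 12.5; w_4 = 4.5; d_4 = 4; cx_5 = 4.5; cy_5 = 6.5; cz_5 = 7.5; w_5 = 5; d_5 = 3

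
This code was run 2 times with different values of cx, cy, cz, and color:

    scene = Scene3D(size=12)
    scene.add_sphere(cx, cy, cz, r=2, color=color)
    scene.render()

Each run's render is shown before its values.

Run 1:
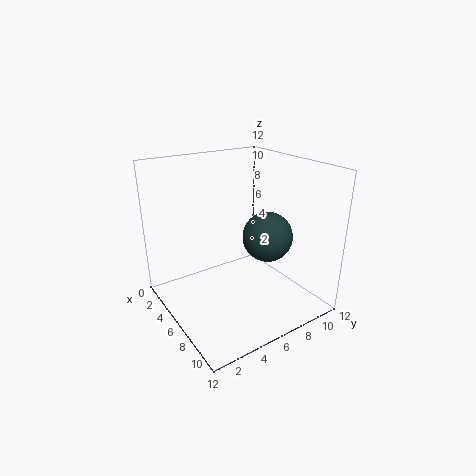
cx = 8, cy = 7.5, cz = 6.5, color = 'darkslategray'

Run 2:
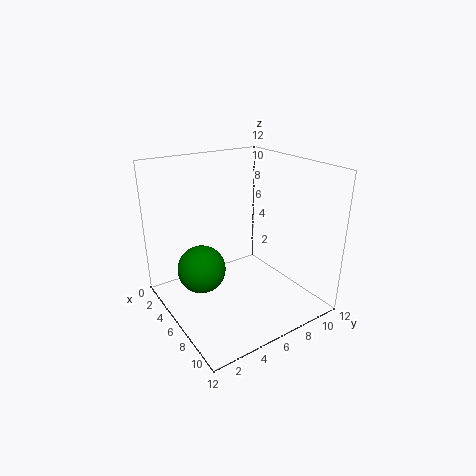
cx = 5, cy = 3, cz = 3.5, color = 'green'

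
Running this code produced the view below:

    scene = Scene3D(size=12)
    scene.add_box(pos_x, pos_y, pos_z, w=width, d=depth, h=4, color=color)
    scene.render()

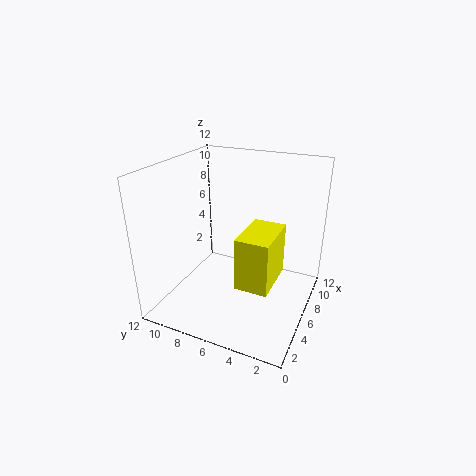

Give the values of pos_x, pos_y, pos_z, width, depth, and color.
pos_x = 2
pos_y = 2
pos_z = 4
width = 4
depth = 2.5
color = 'yellow'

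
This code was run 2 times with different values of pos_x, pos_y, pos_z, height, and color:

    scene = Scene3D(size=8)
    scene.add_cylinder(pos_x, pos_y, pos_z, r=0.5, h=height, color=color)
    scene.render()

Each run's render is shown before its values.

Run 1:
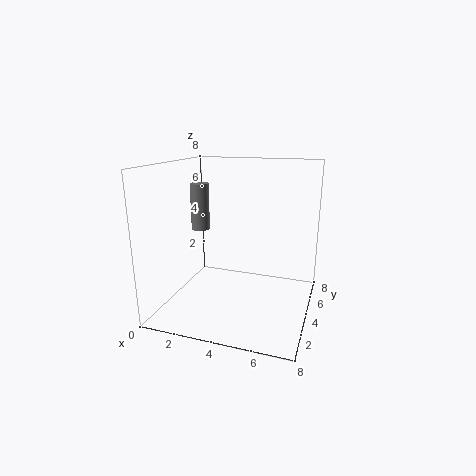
pos_x = 2, pos_y = 3.5, pos_z = 4.5, height = 2.5, color = 'gray'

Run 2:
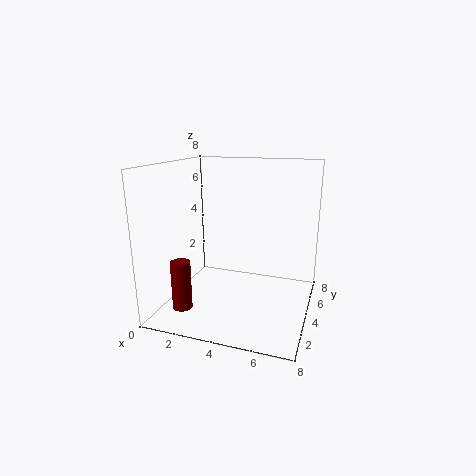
pos_x = 2, pos_y = 1, pos_z = 1, height = 2.5, color = 'maroon'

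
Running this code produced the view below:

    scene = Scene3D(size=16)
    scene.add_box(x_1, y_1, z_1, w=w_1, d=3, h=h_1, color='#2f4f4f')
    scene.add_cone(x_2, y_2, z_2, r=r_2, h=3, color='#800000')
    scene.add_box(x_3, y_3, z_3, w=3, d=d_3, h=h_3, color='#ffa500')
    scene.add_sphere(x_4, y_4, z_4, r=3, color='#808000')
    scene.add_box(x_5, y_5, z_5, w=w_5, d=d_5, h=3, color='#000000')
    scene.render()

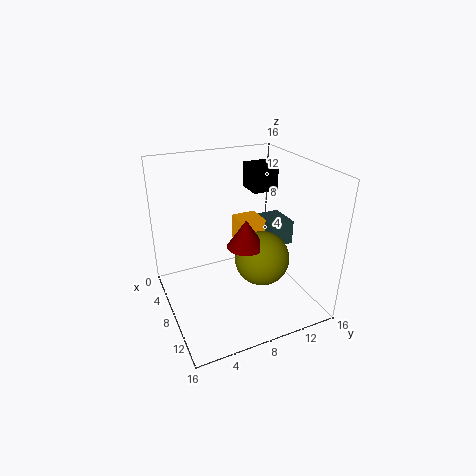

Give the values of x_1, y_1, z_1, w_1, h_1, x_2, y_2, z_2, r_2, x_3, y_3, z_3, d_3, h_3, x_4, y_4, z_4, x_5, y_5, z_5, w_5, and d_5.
x_1 = 3, y_1 = 13, z_1 = 5, w_1 = 4, h_1 = 3, x_2 = 10, y_2 = 8, z_2 = 8, r_2 = 2, x_3 = 4, y_3 = 9, z_3 = 6, d_3 = 3, h_3 = 3, x_4 = 10, y_4 = 10, z_4 = 6, x_5 = 3, y_5 = 11, z_5 = 12, w_5 = 3, d_5 = 3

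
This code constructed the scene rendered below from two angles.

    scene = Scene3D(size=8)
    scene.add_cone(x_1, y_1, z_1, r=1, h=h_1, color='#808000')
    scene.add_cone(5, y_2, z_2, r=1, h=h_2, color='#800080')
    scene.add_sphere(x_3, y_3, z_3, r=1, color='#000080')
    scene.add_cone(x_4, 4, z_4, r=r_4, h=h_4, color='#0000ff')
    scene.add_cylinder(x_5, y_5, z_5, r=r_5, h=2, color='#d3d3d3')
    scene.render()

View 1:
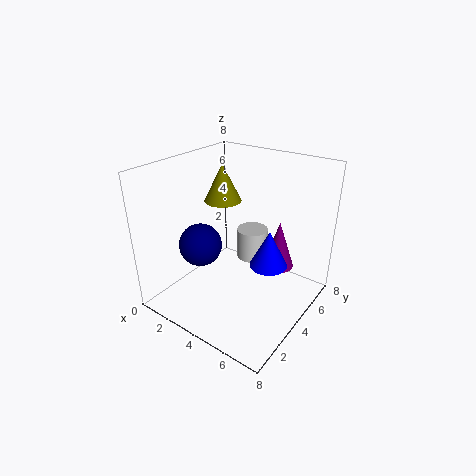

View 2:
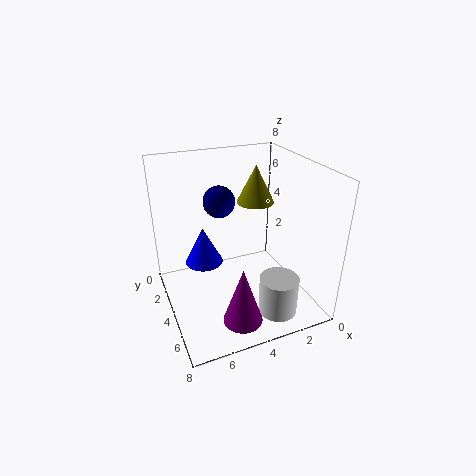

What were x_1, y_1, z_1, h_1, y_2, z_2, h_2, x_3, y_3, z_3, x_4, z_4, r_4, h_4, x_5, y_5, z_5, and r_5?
x_1 = 3, y_1 = 4, z_1 = 6, h_1 = 2, y_2 = 7, z_2 = 1, h_2 = 3, x_3 = 4, y_3 = 1, z_3 = 5, x_4 = 6, z_4 = 3, r_4 = 1, h_4 = 2, x_5 = 3, y_5 = 7, z_5 = 1, r_5 = 1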